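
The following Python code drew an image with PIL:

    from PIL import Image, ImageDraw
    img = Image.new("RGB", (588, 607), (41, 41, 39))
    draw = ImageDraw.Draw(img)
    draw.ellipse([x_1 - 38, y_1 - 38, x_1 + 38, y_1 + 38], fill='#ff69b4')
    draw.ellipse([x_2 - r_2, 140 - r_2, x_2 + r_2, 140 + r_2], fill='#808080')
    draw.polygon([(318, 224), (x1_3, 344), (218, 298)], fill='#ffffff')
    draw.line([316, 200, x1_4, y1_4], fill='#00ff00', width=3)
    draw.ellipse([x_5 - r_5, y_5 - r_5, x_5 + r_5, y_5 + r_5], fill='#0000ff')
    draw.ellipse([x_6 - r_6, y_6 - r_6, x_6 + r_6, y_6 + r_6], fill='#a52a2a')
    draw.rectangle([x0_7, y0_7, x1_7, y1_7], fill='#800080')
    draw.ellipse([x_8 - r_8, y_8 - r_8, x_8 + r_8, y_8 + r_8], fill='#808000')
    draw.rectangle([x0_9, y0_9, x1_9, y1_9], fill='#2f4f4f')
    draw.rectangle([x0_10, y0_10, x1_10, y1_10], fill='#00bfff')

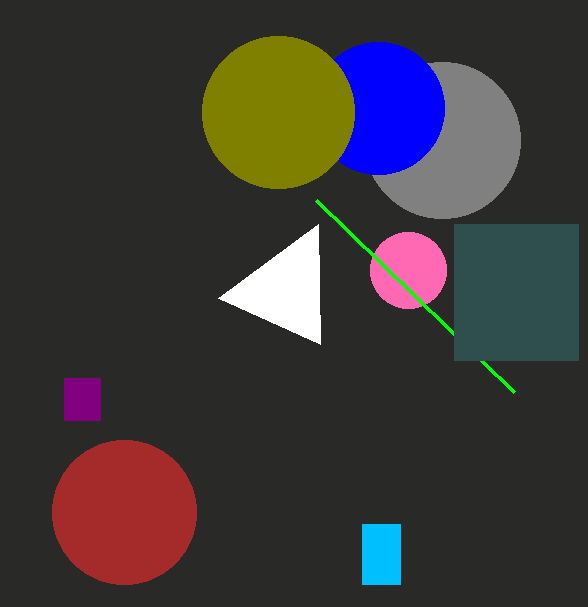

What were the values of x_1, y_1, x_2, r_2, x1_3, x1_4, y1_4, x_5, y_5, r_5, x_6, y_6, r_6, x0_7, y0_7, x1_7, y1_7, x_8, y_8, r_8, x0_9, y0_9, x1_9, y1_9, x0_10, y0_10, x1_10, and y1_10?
x_1 = 408
y_1 = 270
x_2 = 442
r_2 = 78
x1_3 = 320
x1_4 = 514
y1_4 = 392
x_5 = 378
y_5 = 108
r_5 = 66
x_6 = 124
y_6 = 512
r_6 = 72
x0_7 = 64
y0_7 = 378
x1_7 = 100
y1_7 = 420
x_8 = 278
y_8 = 112
r_8 = 76
x0_9 = 454
y0_9 = 224
x1_9 = 578
y1_9 = 360
x0_10 = 362
y0_10 = 524
x1_10 = 400
y1_10 = 584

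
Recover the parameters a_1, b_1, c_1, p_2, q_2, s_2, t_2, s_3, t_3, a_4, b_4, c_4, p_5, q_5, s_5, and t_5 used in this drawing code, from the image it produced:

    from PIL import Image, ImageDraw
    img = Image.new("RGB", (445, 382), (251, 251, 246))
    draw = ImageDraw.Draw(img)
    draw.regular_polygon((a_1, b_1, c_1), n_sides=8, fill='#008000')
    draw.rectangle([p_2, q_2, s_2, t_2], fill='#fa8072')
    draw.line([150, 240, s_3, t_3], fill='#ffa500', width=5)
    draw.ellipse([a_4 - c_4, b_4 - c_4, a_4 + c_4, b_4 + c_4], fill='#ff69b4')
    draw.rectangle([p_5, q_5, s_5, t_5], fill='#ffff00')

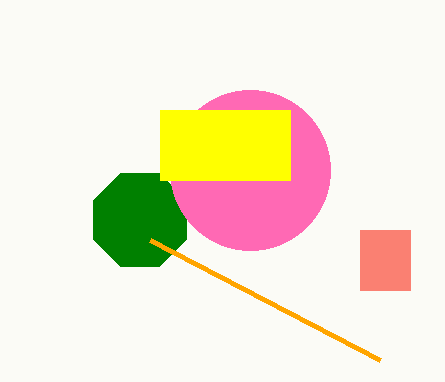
a_1 = 140
b_1 = 220
c_1 = 50
p_2 = 360
q_2 = 230
s_2 = 410
t_2 = 290
s_3 = 380
t_3 = 360
a_4 = 250
b_4 = 170
c_4 = 80
p_5 = 160
q_5 = 110
s_5 = 290
t_5 = 180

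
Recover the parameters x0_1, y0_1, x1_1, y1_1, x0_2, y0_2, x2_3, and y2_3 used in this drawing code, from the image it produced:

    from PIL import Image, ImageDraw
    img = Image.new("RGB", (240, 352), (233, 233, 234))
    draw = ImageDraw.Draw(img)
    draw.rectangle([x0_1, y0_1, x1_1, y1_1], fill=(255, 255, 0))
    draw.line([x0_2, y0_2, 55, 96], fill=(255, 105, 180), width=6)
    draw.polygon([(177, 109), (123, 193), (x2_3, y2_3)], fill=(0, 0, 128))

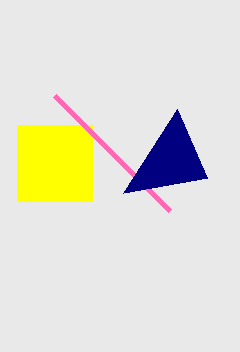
x0_1 = 17
y0_1 = 125
x1_1 = 92
y1_1 = 201
x0_2 = 170
y0_2 = 211
x2_3 = 207
y2_3 = 178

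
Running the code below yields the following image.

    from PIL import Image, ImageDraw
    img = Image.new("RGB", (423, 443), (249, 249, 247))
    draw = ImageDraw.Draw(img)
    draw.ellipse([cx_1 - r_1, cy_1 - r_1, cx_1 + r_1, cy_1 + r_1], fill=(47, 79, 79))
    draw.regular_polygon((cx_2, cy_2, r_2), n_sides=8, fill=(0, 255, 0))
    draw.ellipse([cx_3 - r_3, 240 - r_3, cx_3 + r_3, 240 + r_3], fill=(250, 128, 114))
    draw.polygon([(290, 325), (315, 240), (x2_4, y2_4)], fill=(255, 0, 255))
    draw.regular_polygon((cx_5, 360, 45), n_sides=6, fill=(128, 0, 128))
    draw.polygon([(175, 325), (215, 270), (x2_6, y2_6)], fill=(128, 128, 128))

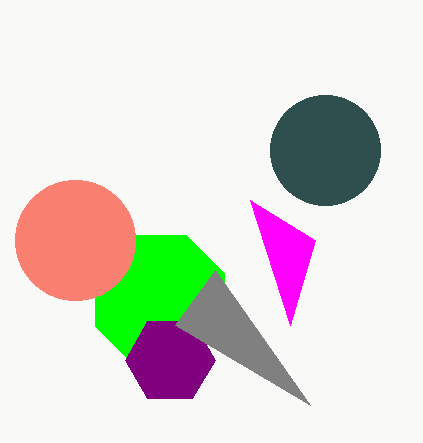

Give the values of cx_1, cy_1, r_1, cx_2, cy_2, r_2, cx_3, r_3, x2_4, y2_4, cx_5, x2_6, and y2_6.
cx_1 = 325, cy_1 = 150, r_1 = 55, cx_2 = 160, cy_2 = 300, r_2 = 70, cx_3 = 75, r_3 = 60, x2_4 = 250, y2_4 = 200, cx_5 = 170, x2_6 = 310, y2_6 = 405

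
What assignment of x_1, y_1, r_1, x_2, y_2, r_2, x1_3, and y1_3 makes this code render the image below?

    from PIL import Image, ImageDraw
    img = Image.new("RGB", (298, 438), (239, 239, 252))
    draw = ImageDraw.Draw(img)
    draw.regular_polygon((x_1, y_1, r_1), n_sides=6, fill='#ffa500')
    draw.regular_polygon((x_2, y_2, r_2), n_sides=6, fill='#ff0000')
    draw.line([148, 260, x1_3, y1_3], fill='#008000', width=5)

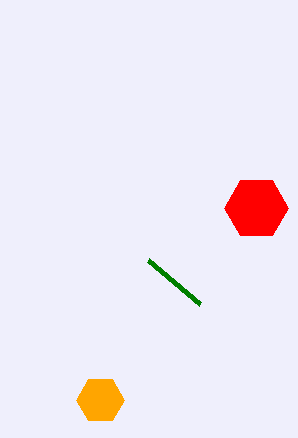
x_1 = 100; y_1 = 400; r_1 = 24; x_2 = 256; y_2 = 208; r_2 = 32; x1_3 = 200; y1_3 = 304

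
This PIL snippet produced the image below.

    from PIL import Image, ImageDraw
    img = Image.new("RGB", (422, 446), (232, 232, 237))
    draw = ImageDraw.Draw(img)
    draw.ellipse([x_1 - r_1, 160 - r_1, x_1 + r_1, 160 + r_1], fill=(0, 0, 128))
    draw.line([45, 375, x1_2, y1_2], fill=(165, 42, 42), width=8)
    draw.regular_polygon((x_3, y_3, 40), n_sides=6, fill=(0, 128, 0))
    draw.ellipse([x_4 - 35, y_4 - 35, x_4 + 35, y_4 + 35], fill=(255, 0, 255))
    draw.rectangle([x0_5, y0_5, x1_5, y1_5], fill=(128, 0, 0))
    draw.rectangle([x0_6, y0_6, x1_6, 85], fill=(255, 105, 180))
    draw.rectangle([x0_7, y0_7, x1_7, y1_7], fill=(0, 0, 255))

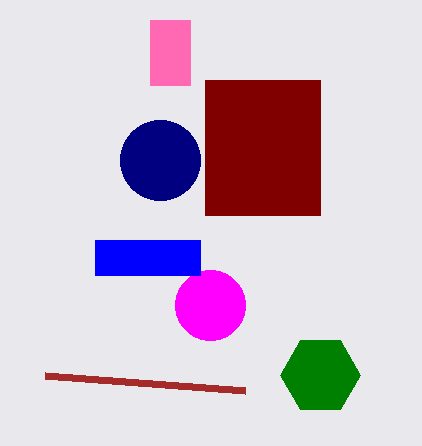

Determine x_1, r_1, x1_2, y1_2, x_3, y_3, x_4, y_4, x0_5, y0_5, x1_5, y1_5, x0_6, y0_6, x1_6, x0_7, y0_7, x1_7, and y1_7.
x_1 = 160; r_1 = 40; x1_2 = 245; y1_2 = 390; x_3 = 320; y_3 = 375; x_4 = 210; y_4 = 305; x0_5 = 205; y0_5 = 80; x1_5 = 320; y1_5 = 215; x0_6 = 150; y0_6 = 20; x1_6 = 190; x0_7 = 95; y0_7 = 240; x1_7 = 200; y1_7 = 275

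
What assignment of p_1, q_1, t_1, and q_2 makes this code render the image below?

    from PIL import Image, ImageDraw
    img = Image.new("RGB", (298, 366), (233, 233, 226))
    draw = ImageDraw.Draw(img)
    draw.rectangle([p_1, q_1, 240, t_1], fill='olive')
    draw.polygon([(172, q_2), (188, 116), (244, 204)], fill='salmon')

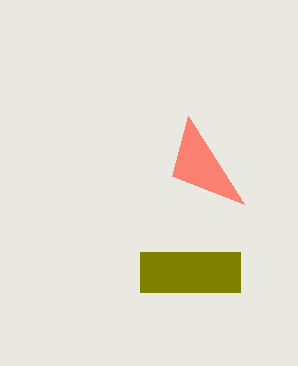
p_1 = 140
q_1 = 252
t_1 = 292
q_2 = 176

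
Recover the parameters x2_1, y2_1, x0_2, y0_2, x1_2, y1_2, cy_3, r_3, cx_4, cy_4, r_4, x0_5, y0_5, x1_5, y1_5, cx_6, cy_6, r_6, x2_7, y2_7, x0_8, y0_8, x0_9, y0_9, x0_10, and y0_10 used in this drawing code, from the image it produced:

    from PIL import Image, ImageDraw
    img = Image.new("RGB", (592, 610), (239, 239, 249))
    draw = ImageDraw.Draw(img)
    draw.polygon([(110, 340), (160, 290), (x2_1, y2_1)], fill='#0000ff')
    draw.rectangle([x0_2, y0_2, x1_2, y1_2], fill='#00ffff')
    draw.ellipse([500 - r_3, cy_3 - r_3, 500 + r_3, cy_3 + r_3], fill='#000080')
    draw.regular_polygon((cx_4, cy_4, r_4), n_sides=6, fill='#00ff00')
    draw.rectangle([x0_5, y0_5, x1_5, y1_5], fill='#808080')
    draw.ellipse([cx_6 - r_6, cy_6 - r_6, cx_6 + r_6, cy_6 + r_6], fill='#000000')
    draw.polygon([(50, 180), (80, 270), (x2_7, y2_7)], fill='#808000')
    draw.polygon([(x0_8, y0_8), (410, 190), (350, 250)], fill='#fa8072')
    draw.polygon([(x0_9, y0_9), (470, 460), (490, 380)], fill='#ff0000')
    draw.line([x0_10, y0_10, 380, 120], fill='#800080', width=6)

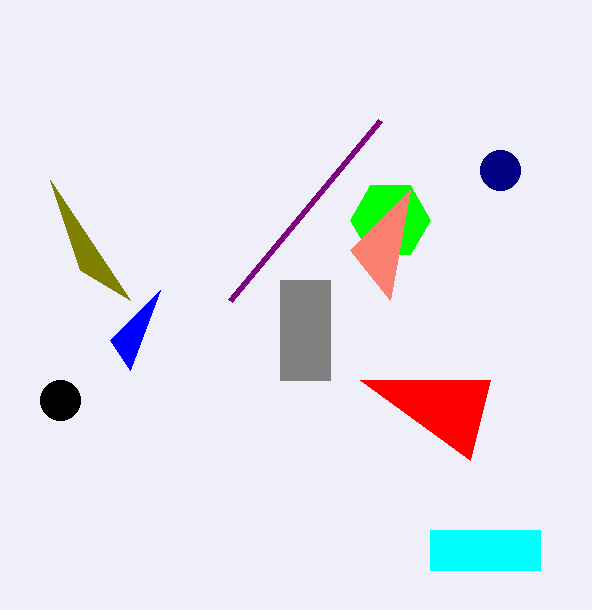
x2_1 = 130; y2_1 = 370; x0_2 = 430; y0_2 = 530; x1_2 = 540; y1_2 = 570; cy_3 = 170; r_3 = 20; cx_4 = 390; cy_4 = 220; r_4 = 40; x0_5 = 280; y0_5 = 280; x1_5 = 330; y1_5 = 380; cx_6 = 60; cy_6 = 400; r_6 = 20; x2_7 = 130; y2_7 = 300; x0_8 = 390; y0_8 = 300; x0_9 = 360; y0_9 = 380; x0_10 = 230; y0_10 = 300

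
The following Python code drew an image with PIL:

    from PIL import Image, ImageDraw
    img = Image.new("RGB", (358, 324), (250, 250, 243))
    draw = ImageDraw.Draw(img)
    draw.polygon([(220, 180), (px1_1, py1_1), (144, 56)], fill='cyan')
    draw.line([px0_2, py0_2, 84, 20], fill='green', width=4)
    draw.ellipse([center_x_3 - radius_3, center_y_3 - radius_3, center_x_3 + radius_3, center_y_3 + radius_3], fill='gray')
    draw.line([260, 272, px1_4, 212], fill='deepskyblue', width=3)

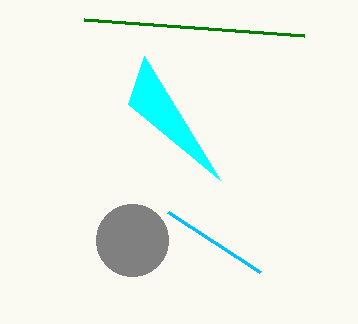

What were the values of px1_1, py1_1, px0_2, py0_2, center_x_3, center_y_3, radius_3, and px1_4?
px1_1 = 128; py1_1 = 104; px0_2 = 304; py0_2 = 36; center_x_3 = 132; center_y_3 = 240; radius_3 = 36; px1_4 = 168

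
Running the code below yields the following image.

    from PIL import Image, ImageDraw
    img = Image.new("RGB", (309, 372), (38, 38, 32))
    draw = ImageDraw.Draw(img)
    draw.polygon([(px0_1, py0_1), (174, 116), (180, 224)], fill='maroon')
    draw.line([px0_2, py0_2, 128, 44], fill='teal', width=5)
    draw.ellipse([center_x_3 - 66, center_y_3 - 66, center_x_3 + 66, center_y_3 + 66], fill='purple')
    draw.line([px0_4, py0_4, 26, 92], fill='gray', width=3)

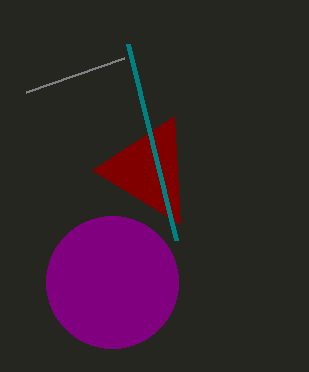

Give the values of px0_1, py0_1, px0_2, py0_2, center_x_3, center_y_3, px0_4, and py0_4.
px0_1 = 92, py0_1 = 170, px0_2 = 176, py0_2 = 240, center_x_3 = 112, center_y_3 = 282, px0_4 = 124, py0_4 = 58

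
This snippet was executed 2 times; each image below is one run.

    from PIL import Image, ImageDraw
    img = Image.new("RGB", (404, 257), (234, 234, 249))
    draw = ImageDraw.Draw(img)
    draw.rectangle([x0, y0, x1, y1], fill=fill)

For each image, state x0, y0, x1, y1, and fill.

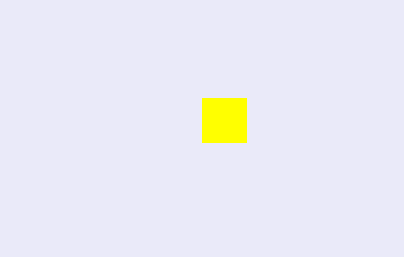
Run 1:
x0 = 202; y0 = 98; x1 = 246; y1 = 142; fill = 'yellow'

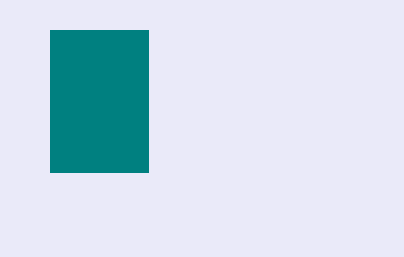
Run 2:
x0 = 50
y0 = 30
x1 = 148
y1 = 172
fill = 'teal'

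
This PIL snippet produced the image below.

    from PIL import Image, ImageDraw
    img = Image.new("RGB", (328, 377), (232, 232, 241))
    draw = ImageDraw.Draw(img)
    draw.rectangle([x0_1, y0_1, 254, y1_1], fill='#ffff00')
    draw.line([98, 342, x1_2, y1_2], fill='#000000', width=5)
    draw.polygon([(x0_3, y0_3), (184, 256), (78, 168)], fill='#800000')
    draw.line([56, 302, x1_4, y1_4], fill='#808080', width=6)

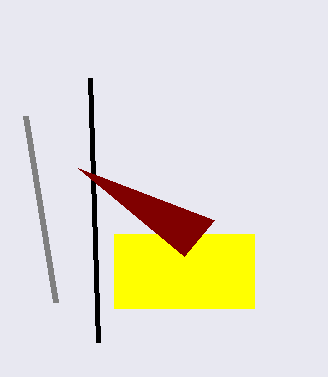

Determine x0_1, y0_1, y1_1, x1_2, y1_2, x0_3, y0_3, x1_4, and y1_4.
x0_1 = 114, y0_1 = 234, y1_1 = 308, x1_2 = 90, y1_2 = 78, x0_3 = 214, y0_3 = 220, x1_4 = 26, y1_4 = 116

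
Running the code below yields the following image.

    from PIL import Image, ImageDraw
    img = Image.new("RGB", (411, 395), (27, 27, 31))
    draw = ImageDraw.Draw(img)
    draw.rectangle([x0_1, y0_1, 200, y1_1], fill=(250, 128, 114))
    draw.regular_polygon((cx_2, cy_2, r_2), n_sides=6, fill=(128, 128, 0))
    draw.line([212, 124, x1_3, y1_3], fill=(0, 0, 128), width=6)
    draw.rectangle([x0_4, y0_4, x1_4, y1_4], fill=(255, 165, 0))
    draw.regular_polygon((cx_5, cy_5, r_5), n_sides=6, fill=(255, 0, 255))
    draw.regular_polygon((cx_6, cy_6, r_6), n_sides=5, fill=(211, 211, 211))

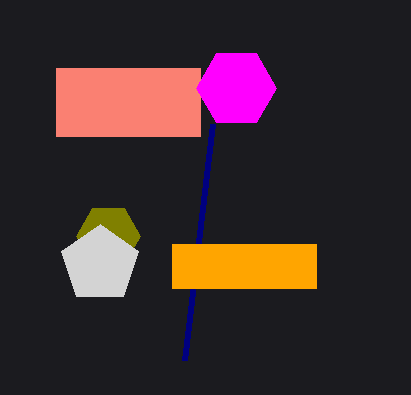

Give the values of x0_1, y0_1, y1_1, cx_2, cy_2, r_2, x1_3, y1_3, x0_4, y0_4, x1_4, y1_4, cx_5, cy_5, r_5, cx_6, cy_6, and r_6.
x0_1 = 56, y0_1 = 68, y1_1 = 136, cx_2 = 108, cy_2 = 236, r_2 = 32, x1_3 = 184, y1_3 = 360, x0_4 = 172, y0_4 = 244, x1_4 = 316, y1_4 = 288, cx_5 = 236, cy_5 = 88, r_5 = 40, cx_6 = 100, cy_6 = 264, r_6 = 40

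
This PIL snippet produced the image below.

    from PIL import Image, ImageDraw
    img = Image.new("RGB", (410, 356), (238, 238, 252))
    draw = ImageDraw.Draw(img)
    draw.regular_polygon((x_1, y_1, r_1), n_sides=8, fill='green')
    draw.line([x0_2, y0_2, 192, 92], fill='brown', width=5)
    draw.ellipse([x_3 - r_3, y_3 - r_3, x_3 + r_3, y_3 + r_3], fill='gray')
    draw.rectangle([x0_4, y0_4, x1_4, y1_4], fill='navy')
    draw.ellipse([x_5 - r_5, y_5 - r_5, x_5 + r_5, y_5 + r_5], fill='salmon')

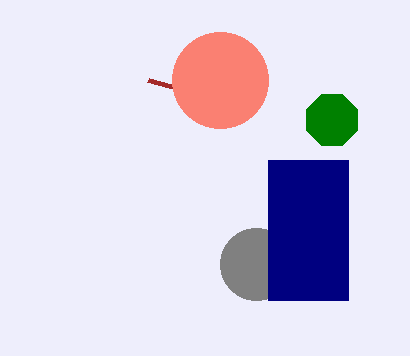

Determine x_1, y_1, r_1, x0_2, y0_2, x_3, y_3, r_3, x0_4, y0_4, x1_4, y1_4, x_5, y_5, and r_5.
x_1 = 332, y_1 = 120, r_1 = 28, x0_2 = 148, y0_2 = 80, x_3 = 256, y_3 = 264, r_3 = 36, x0_4 = 268, y0_4 = 160, x1_4 = 348, y1_4 = 300, x_5 = 220, y_5 = 80, r_5 = 48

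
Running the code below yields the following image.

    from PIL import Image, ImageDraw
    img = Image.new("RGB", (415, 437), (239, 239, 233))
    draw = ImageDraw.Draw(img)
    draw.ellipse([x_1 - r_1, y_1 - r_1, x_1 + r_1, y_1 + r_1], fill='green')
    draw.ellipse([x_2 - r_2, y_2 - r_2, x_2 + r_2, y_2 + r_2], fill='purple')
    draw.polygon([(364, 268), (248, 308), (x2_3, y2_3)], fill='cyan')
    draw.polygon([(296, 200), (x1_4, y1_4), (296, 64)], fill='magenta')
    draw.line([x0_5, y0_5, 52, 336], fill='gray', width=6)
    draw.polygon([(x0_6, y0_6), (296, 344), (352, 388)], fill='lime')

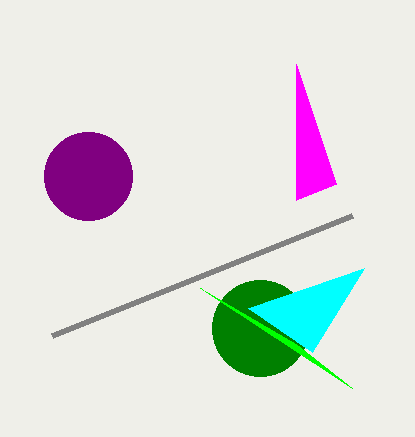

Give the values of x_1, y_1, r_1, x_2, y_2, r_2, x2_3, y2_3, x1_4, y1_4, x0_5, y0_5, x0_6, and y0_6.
x_1 = 260, y_1 = 328, r_1 = 48, x_2 = 88, y_2 = 176, r_2 = 44, x2_3 = 312, y2_3 = 352, x1_4 = 336, y1_4 = 184, x0_5 = 352, y0_5 = 216, x0_6 = 200, y0_6 = 288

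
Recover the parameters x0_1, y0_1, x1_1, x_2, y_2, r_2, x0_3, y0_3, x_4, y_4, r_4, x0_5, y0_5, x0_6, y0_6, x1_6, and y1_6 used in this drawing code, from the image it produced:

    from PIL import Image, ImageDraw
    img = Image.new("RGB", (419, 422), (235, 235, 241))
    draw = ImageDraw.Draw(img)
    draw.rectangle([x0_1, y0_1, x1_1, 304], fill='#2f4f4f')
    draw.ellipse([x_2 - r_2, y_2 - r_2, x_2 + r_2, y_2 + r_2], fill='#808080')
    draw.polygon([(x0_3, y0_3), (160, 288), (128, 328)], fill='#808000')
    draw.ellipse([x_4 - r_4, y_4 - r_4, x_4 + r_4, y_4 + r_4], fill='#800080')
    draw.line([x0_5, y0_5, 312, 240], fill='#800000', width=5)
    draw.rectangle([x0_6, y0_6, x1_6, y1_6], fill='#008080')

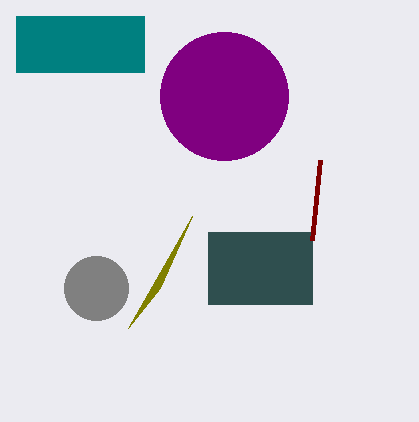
x0_1 = 208, y0_1 = 232, x1_1 = 312, x_2 = 96, y_2 = 288, r_2 = 32, x0_3 = 192, y0_3 = 216, x_4 = 224, y_4 = 96, r_4 = 64, x0_5 = 320, y0_5 = 160, x0_6 = 16, y0_6 = 16, x1_6 = 144, y1_6 = 72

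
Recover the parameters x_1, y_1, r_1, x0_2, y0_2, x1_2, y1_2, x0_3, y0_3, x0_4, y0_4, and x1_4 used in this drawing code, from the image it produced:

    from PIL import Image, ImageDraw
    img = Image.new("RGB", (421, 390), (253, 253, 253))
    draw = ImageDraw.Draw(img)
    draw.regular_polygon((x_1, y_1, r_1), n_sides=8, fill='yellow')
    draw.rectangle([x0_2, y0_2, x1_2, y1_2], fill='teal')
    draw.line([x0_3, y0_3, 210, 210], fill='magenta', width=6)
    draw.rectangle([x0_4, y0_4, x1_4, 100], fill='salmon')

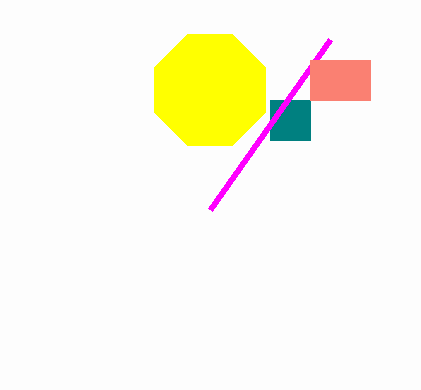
x_1 = 210; y_1 = 90; r_1 = 60; x0_2 = 270; y0_2 = 100; x1_2 = 310; y1_2 = 140; x0_3 = 330; y0_3 = 40; x0_4 = 310; y0_4 = 60; x1_4 = 370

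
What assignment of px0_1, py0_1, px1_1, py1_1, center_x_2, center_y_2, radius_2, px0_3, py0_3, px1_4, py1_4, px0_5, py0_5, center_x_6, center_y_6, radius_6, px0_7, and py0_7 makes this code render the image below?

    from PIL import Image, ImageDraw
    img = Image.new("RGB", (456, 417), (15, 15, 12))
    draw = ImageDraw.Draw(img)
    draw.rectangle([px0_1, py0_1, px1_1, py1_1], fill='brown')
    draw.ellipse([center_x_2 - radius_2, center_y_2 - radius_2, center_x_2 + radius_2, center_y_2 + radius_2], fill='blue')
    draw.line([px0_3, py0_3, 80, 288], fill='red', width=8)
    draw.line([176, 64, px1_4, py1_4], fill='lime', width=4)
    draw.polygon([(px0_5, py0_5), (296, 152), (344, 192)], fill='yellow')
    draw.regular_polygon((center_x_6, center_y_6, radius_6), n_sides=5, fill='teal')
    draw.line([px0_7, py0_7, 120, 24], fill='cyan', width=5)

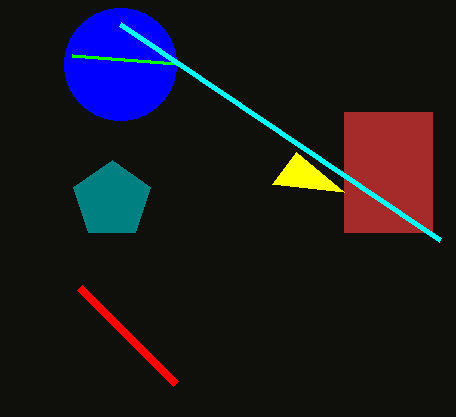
px0_1 = 344; py0_1 = 112; px1_1 = 432; py1_1 = 232; center_x_2 = 120; center_y_2 = 64; radius_2 = 56; px0_3 = 176; py0_3 = 384; px1_4 = 72; py1_4 = 56; px0_5 = 272; py0_5 = 184; center_x_6 = 112; center_y_6 = 200; radius_6 = 40; px0_7 = 440; py0_7 = 240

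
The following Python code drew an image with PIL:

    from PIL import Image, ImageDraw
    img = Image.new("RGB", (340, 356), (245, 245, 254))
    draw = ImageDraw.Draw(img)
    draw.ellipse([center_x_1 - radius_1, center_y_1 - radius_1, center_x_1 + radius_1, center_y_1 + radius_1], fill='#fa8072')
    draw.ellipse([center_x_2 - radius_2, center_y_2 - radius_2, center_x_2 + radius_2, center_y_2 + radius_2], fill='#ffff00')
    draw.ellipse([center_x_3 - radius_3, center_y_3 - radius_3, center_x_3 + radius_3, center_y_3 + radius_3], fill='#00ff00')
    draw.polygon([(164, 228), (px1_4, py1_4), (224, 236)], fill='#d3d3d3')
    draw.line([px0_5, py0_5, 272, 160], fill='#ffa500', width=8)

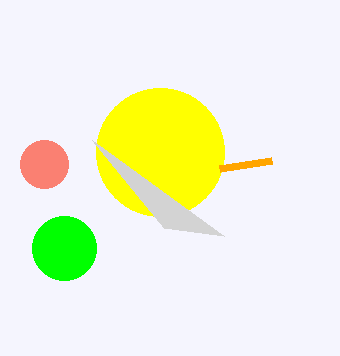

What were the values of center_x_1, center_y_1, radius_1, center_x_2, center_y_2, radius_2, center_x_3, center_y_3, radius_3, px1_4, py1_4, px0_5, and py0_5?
center_x_1 = 44; center_y_1 = 164; radius_1 = 24; center_x_2 = 160; center_y_2 = 152; radius_2 = 64; center_x_3 = 64; center_y_3 = 248; radius_3 = 32; px1_4 = 92; py1_4 = 140; px0_5 = 220; py0_5 = 168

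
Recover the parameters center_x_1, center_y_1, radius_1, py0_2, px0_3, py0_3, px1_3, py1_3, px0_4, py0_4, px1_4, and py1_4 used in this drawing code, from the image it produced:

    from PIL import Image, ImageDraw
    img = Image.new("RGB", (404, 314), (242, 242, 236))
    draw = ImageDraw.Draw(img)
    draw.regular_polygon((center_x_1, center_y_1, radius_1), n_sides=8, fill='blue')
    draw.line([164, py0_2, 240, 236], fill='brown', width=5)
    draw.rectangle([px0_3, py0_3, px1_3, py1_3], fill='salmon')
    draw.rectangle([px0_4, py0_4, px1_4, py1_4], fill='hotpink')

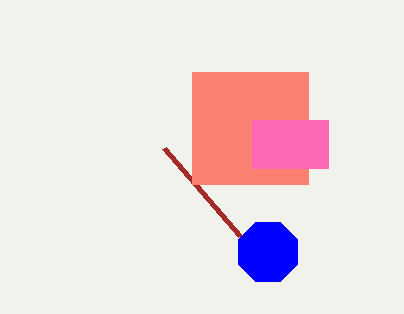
center_x_1 = 268
center_y_1 = 252
radius_1 = 32
py0_2 = 148
px0_3 = 192
py0_3 = 72
px1_3 = 308
py1_3 = 184
px0_4 = 252
py0_4 = 120
px1_4 = 328
py1_4 = 168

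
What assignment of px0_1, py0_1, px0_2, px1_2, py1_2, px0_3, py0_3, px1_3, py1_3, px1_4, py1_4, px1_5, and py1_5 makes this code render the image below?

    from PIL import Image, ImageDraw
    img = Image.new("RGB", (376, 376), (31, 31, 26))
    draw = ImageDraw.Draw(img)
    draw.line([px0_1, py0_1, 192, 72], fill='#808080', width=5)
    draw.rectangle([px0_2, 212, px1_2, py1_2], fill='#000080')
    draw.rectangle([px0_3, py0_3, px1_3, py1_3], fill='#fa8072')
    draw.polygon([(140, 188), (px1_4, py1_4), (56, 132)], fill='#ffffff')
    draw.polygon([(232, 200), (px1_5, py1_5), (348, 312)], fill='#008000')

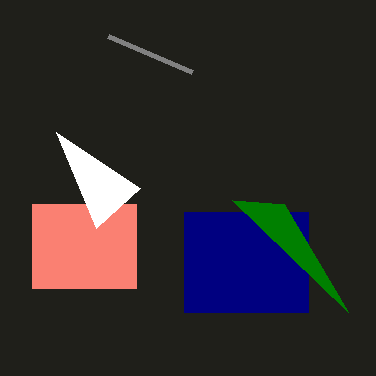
px0_1 = 108, py0_1 = 36, px0_2 = 184, px1_2 = 308, py1_2 = 312, px0_3 = 32, py0_3 = 204, px1_3 = 136, py1_3 = 288, px1_4 = 96, py1_4 = 228, px1_5 = 284, py1_5 = 204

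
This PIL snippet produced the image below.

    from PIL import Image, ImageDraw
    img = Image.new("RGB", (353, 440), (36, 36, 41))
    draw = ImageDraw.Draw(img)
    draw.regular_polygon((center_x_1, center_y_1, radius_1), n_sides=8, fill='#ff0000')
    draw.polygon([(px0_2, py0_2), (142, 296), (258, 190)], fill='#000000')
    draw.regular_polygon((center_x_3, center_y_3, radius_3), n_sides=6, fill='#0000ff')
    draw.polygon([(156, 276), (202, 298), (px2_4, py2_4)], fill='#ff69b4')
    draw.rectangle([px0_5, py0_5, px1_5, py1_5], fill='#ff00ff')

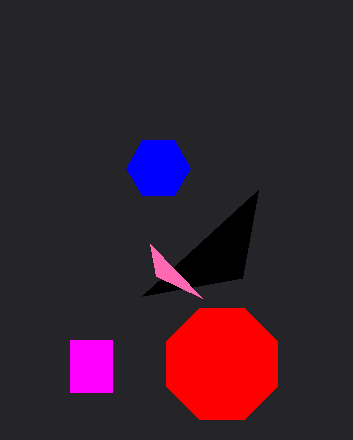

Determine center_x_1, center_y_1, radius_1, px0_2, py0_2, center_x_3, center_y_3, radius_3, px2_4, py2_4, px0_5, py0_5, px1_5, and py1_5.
center_x_1 = 222, center_y_1 = 364, radius_1 = 60, px0_2 = 242, py0_2 = 278, center_x_3 = 158, center_y_3 = 168, radius_3 = 32, px2_4 = 150, py2_4 = 244, px0_5 = 70, py0_5 = 340, px1_5 = 112, py1_5 = 392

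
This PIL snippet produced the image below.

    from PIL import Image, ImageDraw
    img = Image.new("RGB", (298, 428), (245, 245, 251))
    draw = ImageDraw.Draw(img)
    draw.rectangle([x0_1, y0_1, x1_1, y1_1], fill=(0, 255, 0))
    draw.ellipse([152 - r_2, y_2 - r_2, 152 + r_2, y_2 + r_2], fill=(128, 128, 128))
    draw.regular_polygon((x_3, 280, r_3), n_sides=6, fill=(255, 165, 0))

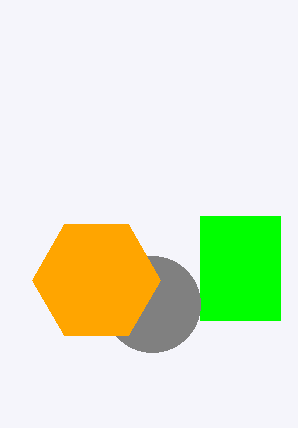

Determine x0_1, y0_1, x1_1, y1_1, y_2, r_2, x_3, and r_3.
x0_1 = 200; y0_1 = 216; x1_1 = 280; y1_1 = 320; y_2 = 304; r_2 = 48; x_3 = 96; r_3 = 64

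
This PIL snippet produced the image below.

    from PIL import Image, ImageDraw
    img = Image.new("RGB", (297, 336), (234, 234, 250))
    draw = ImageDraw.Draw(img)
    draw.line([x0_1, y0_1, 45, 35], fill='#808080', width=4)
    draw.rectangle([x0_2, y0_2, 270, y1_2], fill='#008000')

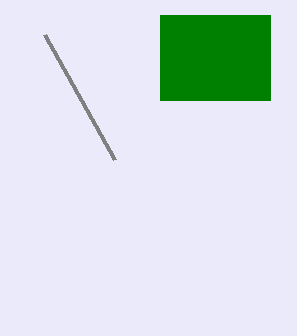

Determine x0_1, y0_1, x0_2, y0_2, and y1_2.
x0_1 = 115; y0_1 = 160; x0_2 = 160; y0_2 = 15; y1_2 = 100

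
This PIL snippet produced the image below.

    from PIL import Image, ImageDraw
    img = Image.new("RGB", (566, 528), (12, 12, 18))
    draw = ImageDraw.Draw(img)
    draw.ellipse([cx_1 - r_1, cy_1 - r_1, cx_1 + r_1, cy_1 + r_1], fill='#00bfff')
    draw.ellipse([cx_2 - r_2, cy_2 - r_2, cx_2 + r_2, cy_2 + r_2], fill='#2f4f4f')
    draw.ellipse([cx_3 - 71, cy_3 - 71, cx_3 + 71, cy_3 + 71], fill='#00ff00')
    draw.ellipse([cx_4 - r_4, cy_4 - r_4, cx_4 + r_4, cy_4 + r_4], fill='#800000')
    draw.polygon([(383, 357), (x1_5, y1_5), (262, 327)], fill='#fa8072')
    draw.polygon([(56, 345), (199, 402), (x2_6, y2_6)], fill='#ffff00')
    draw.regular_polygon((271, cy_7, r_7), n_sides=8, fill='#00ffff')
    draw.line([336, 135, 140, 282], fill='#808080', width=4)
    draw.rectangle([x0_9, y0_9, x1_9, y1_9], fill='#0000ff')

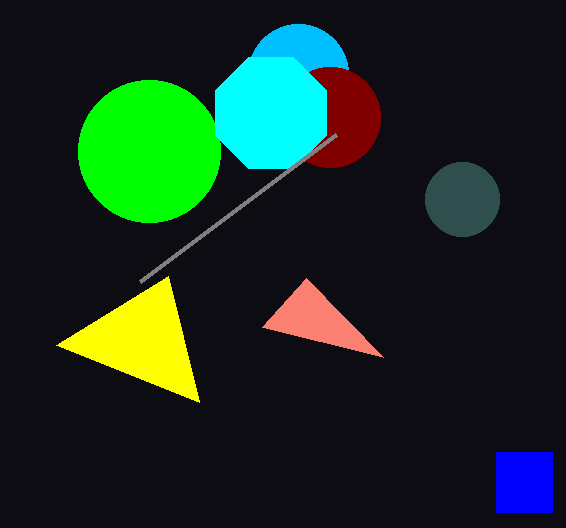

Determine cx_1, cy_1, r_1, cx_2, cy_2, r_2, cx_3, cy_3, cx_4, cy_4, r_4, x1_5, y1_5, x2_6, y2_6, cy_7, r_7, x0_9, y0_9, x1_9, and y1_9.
cx_1 = 298
cy_1 = 74
r_1 = 50
cx_2 = 462
cy_2 = 199
r_2 = 37
cx_3 = 149
cy_3 = 151
cx_4 = 330
cy_4 = 117
r_4 = 50
x1_5 = 306
y1_5 = 278
x2_6 = 168
y2_6 = 276
cy_7 = 113
r_7 = 60
x0_9 = 496
y0_9 = 452
x1_9 = 552
y1_9 = 512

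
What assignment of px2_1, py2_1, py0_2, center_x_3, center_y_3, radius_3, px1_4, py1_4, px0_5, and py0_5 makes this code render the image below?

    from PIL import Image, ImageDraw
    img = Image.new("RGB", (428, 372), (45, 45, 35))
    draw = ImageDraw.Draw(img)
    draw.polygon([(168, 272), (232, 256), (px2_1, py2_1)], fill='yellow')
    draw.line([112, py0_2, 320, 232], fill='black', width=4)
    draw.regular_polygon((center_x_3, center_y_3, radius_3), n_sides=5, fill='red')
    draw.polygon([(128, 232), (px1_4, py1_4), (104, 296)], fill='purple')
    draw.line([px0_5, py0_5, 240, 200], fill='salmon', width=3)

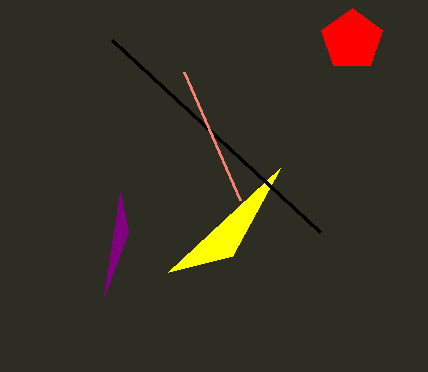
px2_1 = 280; py2_1 = 168; py0_2 = 40; center_x_3 = 352; center_y_3 = 40; radius_3 = 32; px1_4 = 120; py1_4 = 192; px0_5 = 184; py0_5 = 72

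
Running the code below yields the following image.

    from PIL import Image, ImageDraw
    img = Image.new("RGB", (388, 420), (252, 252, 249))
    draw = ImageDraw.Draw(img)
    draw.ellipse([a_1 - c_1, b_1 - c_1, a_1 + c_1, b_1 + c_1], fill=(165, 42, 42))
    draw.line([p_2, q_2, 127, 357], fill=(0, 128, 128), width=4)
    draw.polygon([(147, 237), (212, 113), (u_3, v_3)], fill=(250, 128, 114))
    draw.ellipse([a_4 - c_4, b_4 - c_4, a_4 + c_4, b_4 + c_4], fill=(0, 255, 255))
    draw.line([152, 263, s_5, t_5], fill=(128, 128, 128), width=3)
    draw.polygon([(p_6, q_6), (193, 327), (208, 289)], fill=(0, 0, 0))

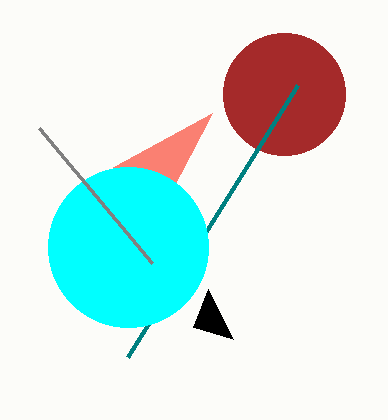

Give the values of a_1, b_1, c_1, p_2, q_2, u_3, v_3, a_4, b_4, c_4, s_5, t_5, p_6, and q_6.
a_1 = 284
b_1 = 94
c_1 = 61
p_2 = 297
q_2 = 85
u_3 = 113
v_3 = 167
a_4 = 128
b_4 = 247
c_4 = 80
s_5 = 39
t_5 = 128
p_6 = 233
q_6 = 339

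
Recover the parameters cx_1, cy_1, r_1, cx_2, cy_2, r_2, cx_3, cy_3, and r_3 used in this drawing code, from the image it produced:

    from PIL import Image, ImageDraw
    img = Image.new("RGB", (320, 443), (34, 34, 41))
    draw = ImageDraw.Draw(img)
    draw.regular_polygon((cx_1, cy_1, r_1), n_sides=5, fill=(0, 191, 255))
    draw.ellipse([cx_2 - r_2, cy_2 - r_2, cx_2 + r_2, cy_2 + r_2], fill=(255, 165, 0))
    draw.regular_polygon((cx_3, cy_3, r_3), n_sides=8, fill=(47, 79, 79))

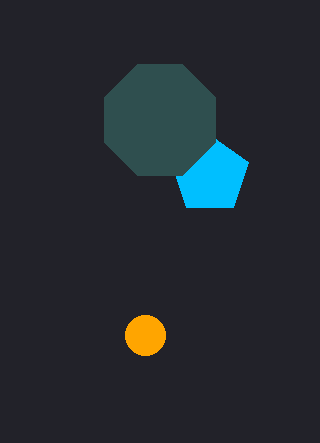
cx_1 = 210
cy_1 = 175
r_1 = 40
cx_2 = 145
cy_2 = 335
r_2 = 20
cx_3 = 160
cy_3 = 120
r_3 = 60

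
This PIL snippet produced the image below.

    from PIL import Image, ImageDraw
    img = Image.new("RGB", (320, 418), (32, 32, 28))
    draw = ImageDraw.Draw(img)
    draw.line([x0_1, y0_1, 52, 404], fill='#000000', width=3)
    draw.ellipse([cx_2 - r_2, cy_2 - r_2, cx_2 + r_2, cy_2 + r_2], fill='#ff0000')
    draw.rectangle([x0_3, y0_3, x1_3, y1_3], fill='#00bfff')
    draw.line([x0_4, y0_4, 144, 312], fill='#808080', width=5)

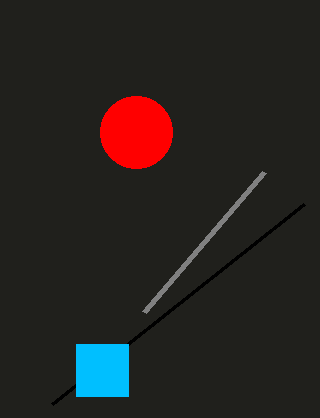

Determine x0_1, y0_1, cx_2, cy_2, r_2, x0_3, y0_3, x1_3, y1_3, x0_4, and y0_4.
x0_1 = 304
y0_1 = 204
cx_2 = 136
cy_2 = 132
r_2 = 36
x0_3 = 76
y0_3 = 344
x1_3 = 128
y1_3 = 396
x0_4 = 264
y0_4 = 172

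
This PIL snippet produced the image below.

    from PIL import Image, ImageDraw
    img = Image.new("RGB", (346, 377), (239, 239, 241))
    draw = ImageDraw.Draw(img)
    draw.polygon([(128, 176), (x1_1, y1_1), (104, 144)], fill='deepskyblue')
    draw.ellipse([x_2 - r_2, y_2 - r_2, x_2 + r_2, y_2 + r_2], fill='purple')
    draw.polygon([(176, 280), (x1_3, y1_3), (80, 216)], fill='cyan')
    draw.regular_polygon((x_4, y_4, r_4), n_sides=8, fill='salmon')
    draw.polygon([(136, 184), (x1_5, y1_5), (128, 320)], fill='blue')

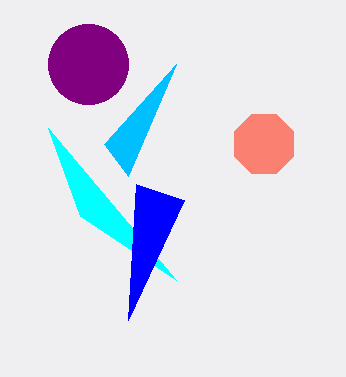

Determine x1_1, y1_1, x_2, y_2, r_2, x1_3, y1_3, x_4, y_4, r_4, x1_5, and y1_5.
x1_1 = 176, y1_1 = 64, x_2 = 88, y_2 = 64, r_2 = 40, x1_3 = 48, y1_3 = 128, x_4 = 264, y_4 = 144, r_4 = 32, x1_5 = 184, y1_5 = 200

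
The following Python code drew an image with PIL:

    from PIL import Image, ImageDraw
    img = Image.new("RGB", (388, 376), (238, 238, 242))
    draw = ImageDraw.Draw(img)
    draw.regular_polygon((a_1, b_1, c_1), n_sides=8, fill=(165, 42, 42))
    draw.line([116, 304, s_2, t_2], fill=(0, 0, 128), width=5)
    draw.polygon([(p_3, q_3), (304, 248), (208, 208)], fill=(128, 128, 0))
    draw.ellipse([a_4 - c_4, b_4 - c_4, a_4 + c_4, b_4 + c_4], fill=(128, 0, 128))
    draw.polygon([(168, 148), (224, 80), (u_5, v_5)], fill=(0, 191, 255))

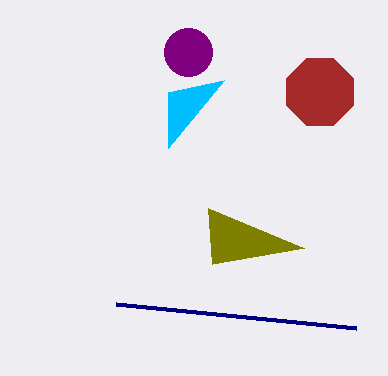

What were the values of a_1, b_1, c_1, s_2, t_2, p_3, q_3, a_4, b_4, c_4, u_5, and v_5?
a_1 = 320; b_1 = 92; c_1 = 36; s_2 = 356; t_2 = 328; p_3 = 212; q_3 = 264; a_4 = 188; b_4 = 52; c_4 = 24; u_5 = 168; v_5 = 92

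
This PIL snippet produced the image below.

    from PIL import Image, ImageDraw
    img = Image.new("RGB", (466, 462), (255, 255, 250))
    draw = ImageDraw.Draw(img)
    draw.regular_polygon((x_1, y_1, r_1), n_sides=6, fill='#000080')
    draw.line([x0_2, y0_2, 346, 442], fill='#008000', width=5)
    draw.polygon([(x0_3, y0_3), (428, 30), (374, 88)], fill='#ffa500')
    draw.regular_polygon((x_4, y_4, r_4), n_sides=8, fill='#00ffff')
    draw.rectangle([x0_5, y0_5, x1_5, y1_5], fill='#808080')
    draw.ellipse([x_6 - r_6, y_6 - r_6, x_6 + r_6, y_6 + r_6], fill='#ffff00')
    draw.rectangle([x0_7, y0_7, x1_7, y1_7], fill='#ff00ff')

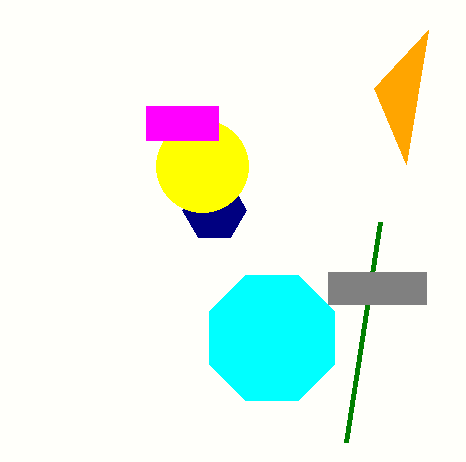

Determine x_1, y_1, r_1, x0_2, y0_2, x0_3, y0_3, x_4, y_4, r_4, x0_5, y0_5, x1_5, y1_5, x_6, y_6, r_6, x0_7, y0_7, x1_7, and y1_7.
x_1 = 214
y_1 = 210
r_1 = 32
x0_2 = 380
y0_2 = 222
x0_3 = 406
y0_3 = 164
x_4 = 272
y_4 = 338
r_4 = 68
x0_5 = 328
y0_5 = 272
x1_5 = 426
y1_5 = 304
x_6 = 202
y_6 = 166
r_6 = 46
x0_7 = 146
y0_7 = 106
x1_7 = 218
y1_7 = 140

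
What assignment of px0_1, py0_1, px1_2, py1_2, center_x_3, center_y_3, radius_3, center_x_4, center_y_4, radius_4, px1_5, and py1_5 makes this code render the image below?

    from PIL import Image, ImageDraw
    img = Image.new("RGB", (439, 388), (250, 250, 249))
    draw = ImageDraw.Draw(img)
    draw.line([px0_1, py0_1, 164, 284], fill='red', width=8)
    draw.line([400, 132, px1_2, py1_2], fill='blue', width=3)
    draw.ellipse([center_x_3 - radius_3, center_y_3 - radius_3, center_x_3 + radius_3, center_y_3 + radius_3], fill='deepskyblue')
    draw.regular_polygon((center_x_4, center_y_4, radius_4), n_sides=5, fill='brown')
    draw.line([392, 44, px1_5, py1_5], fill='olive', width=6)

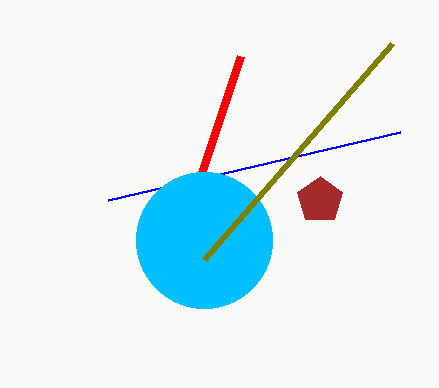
px0_1 = 240, py0_1 = 56, px1_2 = 108, py1_2 = 200, center_x_3 = 204, center_y_3 = 240, radius_3 = 68, center_x_4 = 320, center_y_4 = 200, radius_4 = 24, px1_5 = 204, py1_5 = 260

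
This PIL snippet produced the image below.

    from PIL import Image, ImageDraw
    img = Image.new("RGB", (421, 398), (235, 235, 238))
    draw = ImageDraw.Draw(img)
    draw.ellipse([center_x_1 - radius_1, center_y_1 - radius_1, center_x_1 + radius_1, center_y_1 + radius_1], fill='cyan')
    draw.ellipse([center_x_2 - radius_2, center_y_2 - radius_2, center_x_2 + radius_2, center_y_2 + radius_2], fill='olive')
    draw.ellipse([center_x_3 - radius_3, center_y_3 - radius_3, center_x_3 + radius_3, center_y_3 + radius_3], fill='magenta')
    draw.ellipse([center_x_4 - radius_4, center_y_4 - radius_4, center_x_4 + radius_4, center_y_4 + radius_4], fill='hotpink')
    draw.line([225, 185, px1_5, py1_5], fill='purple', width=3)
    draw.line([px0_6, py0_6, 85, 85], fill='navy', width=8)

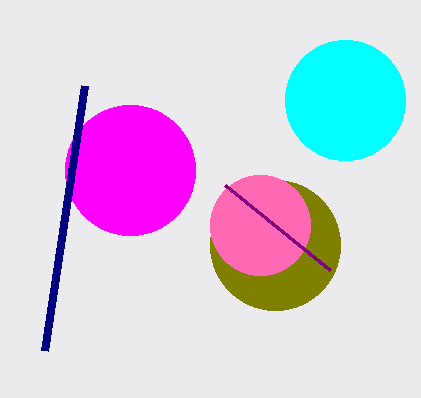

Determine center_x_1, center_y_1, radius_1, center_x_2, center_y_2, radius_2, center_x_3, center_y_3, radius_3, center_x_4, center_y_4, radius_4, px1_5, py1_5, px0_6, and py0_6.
center_x_1 = 345
center_y_1 = 100
radius_1 = 60
center_x_2 = 275
center_y_2 = 245
radius_2 = 65
center_x_3 = 130
center_y_3 = 170
radius_3 = 65
center_x_4 = 260
center_y_4 = 225
radius_4 = 50
px1_5 = 330
py1_5 = 270
px0_6 = 45
py0_6 = 350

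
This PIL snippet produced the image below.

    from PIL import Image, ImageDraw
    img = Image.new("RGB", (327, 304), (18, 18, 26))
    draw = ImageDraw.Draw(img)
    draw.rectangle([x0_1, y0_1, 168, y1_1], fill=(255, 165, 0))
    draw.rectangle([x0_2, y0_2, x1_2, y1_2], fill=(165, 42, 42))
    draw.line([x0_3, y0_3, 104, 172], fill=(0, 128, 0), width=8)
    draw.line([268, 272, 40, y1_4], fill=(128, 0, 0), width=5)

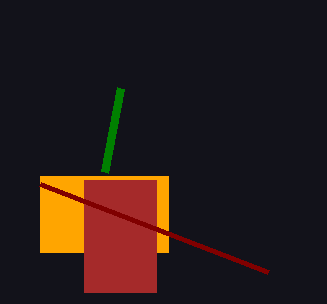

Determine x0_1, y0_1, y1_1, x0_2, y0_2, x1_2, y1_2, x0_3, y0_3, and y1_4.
x0_1 = 40; y0_1 = 176; y1_1 = 252; x0_2 = 84; y0_2 = 180; x1_2 = 156; y1_2 = 292; x0_3 = 120; y0_3 = 88; y1_4 = 184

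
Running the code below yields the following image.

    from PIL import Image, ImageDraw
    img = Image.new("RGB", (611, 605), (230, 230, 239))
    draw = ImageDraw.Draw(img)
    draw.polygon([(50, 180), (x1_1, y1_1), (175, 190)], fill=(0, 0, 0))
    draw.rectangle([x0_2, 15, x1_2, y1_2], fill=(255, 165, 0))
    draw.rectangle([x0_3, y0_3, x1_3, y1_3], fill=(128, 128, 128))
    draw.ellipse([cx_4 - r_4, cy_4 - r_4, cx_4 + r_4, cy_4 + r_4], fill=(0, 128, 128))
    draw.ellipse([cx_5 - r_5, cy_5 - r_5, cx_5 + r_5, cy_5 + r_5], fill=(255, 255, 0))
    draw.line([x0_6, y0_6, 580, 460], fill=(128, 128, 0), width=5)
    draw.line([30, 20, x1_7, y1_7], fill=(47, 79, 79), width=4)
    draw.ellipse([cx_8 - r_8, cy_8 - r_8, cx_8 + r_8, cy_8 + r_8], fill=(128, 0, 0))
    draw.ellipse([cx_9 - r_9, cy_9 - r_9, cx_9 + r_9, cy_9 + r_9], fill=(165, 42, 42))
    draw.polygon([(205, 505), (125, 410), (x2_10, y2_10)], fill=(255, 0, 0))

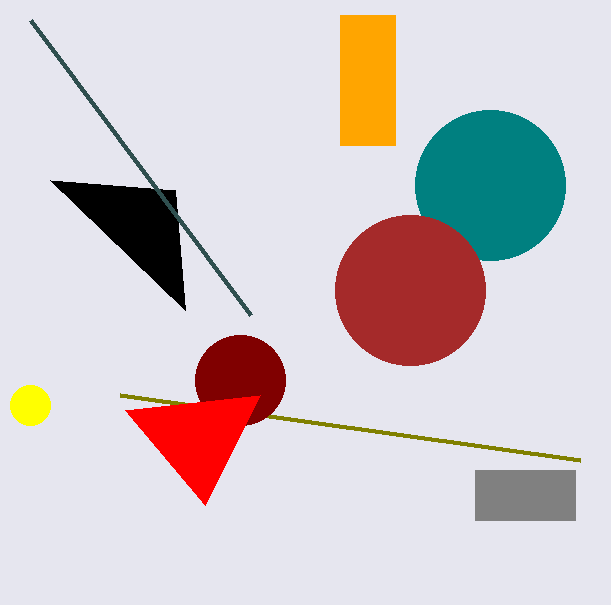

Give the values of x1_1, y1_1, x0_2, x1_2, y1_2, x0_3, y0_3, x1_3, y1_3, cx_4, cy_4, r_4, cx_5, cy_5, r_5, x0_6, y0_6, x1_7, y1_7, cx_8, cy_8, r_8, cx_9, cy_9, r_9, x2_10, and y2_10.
x1_1 = 185, y1_1 = 310, x0_2 = 340, x1_2 = 395, y1_2 = 145, x0_3 = 475, y0_3 = 470, x1_3 = 575, y1_3 = 520, cx_4 = 490, cy_4 = 185, r_4 = 75, cx_5 = 30, cy_5 = 405, r_5 = 20, x0_6 = 120, y0_6 = 395, x1_7 = 250, y1_7 = 315, cx_8 = 240, cy_8 = 380, r_8 = 45, cx_9 = 410, cy_9 = 290, r_9 = 75, x2_10 = 260, y2_10 = 395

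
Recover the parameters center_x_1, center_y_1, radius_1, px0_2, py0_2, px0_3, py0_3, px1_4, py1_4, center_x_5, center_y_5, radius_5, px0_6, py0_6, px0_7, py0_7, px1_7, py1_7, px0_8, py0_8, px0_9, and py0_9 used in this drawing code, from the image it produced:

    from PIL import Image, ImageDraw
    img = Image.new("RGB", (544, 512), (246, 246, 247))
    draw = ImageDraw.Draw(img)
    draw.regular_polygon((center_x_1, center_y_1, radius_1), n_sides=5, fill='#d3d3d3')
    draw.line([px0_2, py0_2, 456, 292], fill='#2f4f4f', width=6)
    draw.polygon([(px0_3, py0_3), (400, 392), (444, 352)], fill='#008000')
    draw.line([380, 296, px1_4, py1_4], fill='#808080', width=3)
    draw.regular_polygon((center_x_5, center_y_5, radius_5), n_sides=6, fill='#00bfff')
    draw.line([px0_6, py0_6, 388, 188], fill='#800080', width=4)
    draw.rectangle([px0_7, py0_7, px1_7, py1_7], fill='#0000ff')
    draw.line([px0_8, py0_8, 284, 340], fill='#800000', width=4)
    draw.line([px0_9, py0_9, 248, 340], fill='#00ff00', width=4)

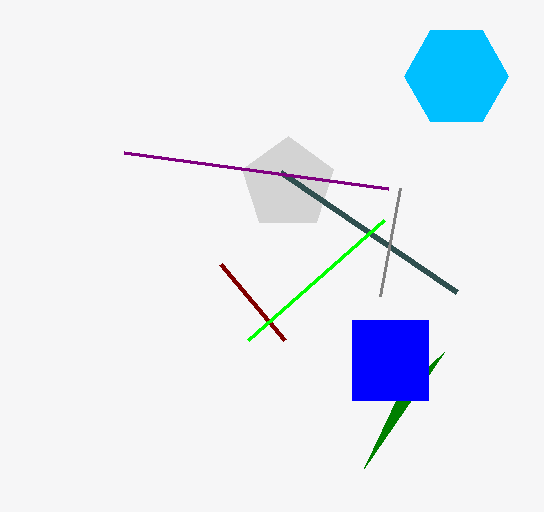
center_x_1 = 288; center_y_1 = 184; radius_1 = 48; px0_2 = 280; py0_2 = 172; px0_3 = 364; py0_3 = 468; px1_4 = 400; py1_4 = 188; center_x_5 = 456; center_y_5 = 76; radius_5 = 52; px0_6 = 124; py0_6 = 152; px0_7 = 352; py0_7 = 320; px1_7 = 428; py1_7 = 400; px0_8 = 220; py0_8 = 264; px0_9 = 384; py0_9 = 220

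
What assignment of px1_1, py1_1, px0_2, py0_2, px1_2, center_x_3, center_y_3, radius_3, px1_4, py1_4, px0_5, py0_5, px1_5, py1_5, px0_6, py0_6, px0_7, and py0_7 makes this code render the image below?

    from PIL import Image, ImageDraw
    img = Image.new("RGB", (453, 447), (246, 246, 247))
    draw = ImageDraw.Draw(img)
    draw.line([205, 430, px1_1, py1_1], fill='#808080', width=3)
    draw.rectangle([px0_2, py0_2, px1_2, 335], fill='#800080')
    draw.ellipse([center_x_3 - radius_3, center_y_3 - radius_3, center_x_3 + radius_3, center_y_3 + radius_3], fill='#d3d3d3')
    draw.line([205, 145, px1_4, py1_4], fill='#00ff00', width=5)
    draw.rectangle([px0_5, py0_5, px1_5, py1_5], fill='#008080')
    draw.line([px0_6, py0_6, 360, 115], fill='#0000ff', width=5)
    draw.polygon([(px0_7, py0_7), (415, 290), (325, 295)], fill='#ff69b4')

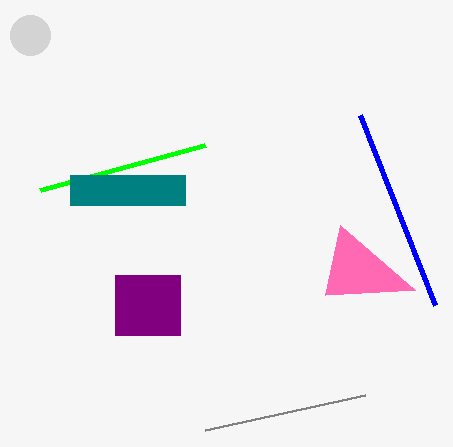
px1_1 = 365; py1_1 = 395; px0_2 = 115; py0_2 = 275; px1_2 = 180; center_x_3 = 30; center_y_3 = 35; radius_3 = 20; px1_4 = 40; py1_4 = 190; px0_5 = 70; py0_5 = 175; px1_5 = 185; py1_5 = 205; px0_6 = 435; py0_6 = 305; px0_7 = 340; py0_7 = 225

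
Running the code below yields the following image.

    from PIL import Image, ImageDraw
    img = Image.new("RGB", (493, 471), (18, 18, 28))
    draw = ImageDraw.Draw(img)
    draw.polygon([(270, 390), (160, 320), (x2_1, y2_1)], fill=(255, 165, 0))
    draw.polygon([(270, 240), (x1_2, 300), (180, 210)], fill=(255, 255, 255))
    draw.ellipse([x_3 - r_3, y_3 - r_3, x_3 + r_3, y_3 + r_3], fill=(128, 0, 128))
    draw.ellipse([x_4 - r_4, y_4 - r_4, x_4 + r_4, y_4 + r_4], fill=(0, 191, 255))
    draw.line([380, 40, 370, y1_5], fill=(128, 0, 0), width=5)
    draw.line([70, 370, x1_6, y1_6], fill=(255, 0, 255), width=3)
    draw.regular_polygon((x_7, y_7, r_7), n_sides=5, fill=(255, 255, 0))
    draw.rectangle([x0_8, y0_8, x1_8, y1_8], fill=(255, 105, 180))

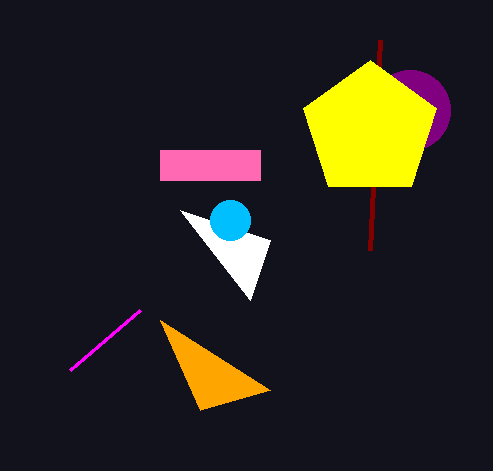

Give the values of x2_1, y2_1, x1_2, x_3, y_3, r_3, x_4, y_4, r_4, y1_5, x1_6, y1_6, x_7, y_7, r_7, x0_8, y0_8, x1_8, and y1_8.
x2_1 = 200, y2_1 = 410, x1_2 = 250, x_3 = 410, y_3 = 110, r_3 = 40, x_4 = 230, y_4 = 220, r_4 = 20, y1_5 = 250, x1_6 = 140, y1_6 = 310, x_7 = 370, y_7 = 130, r_7 = 70, x0_8 = 160, y0_8 = 150, x1_8 = 260, y1_8 = 180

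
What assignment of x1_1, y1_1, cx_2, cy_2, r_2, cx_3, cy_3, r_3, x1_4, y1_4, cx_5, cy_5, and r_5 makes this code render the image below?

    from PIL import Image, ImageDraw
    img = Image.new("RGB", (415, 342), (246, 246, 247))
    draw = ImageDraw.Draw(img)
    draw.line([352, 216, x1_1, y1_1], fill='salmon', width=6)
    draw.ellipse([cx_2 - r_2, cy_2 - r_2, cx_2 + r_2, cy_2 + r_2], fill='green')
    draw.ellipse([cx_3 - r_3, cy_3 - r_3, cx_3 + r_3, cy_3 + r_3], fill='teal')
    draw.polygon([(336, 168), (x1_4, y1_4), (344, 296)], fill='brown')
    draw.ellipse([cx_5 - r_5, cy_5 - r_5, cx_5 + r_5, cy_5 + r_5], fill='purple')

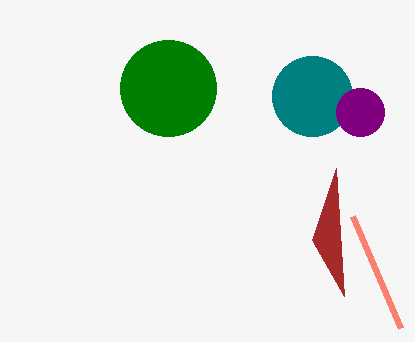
x1_1 = 400; y1_1 = 328; cx_2 = 168; cy_2 = 88; r_2 = 48; cx_3 = 312; cy_3 = 96; r_3 = 40; x1_4 = 312; y1_4 = 240; cx_5 = 360; cy_5 = 112; r_5 = 24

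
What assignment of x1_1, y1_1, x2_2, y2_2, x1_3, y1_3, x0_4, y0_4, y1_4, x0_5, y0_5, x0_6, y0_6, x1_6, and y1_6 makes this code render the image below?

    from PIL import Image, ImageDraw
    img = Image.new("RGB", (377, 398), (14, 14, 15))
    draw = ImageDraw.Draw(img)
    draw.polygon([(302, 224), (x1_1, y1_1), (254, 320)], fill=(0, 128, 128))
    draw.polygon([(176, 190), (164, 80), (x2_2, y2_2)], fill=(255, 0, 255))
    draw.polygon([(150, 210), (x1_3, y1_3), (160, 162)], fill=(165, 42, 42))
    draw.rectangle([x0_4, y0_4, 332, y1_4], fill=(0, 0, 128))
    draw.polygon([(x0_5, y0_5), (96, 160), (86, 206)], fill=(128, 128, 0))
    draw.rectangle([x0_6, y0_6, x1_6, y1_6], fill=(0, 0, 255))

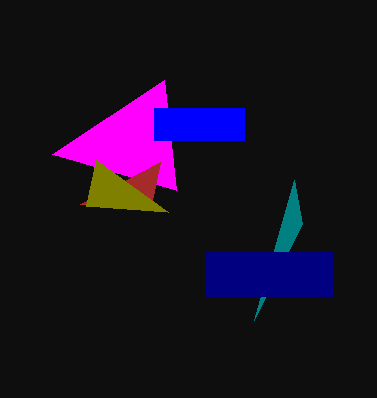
x1_1 = 294; y1_1 = 180; x2_2 = 52; y2_2 = 154; x1_3 = 80; y1_3 = 204; x0_4 = 206; y0_4 = 252; y1_4 = 296; x0_5 = 168; y0_5 = 212; x0_6 = 154; y0_6 = 108; x1_6 = 244; y1_6 = 140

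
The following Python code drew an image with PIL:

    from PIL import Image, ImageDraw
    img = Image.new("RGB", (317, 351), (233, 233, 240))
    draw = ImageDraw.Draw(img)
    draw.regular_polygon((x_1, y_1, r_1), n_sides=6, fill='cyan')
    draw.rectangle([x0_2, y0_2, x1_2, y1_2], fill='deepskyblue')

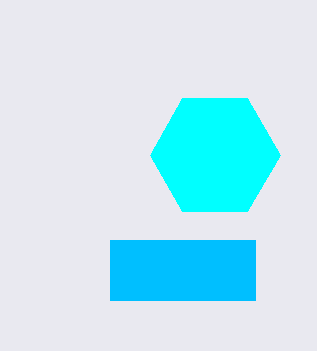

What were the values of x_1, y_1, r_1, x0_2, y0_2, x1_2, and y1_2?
x_1 = 215; y_1 = 155; r_1 = 65; x0_2 = 110; y0_2 = 240; x1_2 = 255; y1_2 = 300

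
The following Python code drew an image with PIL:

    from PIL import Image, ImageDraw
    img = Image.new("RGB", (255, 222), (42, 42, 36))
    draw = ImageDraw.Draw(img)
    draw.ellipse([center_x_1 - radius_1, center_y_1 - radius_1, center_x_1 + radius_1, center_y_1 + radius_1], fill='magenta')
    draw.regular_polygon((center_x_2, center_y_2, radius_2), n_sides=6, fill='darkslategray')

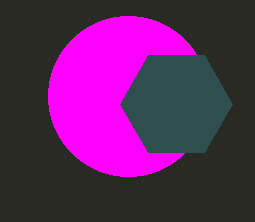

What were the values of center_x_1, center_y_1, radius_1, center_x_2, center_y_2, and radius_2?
center_x_1 = 128; center_y_1 = 96; radius_1 = 80; center_x_2 = 176; center_y_2 = 104; radius_2 = 56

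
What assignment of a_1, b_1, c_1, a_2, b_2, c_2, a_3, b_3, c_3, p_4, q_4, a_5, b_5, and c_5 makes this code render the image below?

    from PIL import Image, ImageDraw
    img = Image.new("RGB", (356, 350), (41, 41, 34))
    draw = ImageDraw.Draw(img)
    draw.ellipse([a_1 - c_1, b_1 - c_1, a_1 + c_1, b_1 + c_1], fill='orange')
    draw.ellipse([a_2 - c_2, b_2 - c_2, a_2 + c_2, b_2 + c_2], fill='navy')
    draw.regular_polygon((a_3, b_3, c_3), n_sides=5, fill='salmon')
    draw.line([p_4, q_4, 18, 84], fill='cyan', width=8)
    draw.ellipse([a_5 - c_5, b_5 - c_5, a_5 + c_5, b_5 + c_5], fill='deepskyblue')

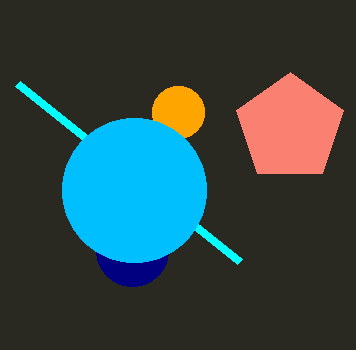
a_1 = 178, b_1 = 112, c_1 = 26, a_2 = 132, b_2 = 250, c_2 = 36, a_3 = 290, b_3 = 128, c_3 = 56, p_4 = 240, q_4 = 262, a_5 = 134, b_5 = 190, c_5 = 72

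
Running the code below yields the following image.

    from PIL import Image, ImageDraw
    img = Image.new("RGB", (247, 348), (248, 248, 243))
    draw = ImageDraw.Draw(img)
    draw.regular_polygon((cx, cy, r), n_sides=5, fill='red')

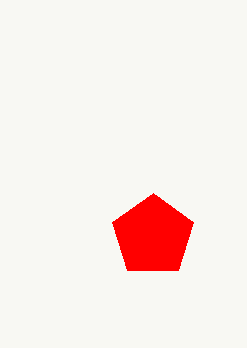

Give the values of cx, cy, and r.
cx = 153, cy = 236, r = 43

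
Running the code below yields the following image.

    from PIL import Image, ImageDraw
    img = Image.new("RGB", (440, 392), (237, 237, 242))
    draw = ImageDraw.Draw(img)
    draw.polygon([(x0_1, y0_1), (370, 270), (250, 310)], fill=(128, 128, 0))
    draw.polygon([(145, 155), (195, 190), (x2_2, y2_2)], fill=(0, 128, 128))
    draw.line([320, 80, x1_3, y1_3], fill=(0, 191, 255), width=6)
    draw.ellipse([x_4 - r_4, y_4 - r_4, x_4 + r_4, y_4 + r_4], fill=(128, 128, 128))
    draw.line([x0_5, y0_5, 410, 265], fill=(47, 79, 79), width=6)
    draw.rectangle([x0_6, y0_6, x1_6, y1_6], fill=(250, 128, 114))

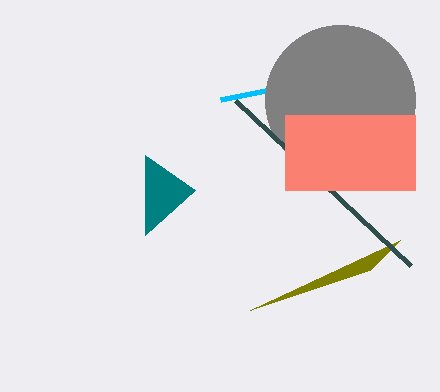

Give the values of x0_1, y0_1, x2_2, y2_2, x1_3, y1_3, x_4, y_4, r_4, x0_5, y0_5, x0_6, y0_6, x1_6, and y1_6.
x0_1 = 400, y0_1 = 240, x2_2 = 145, y2_2 = 235, x1_3 = 220, y1_3 = 100, x_4 = 340, y_4 = 100, r_4 = 75, x0_5 = 235, y0_5 = 100, x0_6 = 285, y0_6 = 115, x1_6 = 415, y1_6 = 190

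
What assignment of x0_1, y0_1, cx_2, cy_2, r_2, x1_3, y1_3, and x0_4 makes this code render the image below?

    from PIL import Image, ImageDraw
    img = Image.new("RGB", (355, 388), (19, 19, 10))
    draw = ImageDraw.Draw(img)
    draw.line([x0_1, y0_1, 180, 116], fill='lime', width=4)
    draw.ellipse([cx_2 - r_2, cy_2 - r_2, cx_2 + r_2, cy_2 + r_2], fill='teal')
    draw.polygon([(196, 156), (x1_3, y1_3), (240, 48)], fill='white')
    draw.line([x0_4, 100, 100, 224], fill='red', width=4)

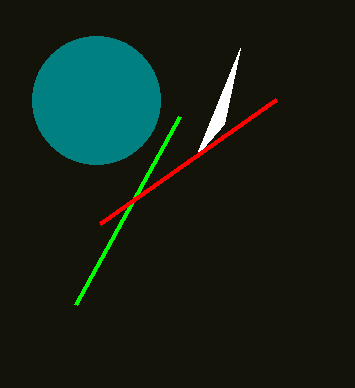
x0_1 = 76
y0_1 = 304
cx_2 = 96
cy_2 = 100
r_2 = 64
x1_3 = 224
y1_3 = 124
x0_4 = 276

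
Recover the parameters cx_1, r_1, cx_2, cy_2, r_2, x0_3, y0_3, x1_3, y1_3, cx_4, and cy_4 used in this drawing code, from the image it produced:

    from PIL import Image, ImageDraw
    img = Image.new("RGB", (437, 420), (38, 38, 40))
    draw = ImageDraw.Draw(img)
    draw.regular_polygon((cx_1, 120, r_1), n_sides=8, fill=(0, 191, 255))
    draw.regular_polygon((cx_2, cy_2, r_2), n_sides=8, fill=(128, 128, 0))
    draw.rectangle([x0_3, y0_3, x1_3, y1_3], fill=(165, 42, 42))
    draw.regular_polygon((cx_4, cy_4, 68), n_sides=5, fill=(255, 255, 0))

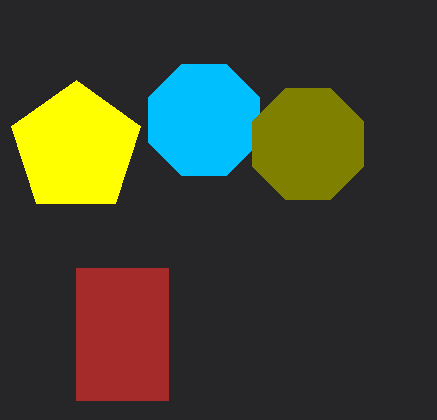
cx_1 = 204
r_1 = 60
cx_2 = 308
cy_2 = 144
r_2 = 60
x0_3 = 76
y0_3 = 268
x1_3 = 168
y1_3 = 400
cx_4 = 76
cy_4 = 148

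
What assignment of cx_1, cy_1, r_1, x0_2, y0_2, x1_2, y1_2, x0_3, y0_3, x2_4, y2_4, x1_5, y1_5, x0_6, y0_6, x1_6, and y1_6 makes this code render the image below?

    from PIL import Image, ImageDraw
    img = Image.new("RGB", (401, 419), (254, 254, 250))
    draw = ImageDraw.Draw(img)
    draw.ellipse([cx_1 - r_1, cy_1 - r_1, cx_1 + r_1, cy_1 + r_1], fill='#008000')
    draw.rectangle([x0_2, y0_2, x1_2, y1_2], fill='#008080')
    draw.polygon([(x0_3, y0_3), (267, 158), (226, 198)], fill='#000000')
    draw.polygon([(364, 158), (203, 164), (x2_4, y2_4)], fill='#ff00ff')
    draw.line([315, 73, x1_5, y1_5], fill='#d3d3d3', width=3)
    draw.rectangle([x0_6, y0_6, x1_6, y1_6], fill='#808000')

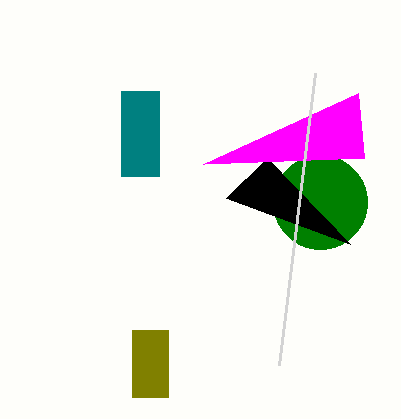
cx_1 = 320
cy_1 = 202
r_1 = 47
x0_2 = 121
y0_2 = 91
x1_2 = 159
y1_2 = 176
x0_3 = 350
y0_3 = 244
x2_4 = 358
y2_4 = 93
x1_5 = 279
y1_5 = 365
x0_6 = 132
y0_6 = 330
x1_6 = 168
y1_6 = 397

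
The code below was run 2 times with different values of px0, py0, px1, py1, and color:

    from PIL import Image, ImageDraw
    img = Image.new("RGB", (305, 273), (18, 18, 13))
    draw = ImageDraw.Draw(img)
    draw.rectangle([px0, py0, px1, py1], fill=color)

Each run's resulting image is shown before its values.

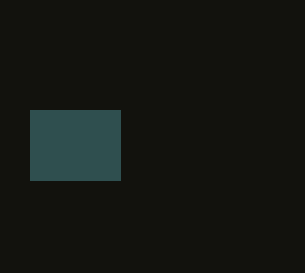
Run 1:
px0 = 30, py0 = 110, px1 = 120, py1 = 180, color = 'darkslategray'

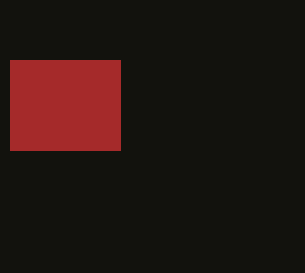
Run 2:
px0 = 10; py0 = 60; px1 = 120; py1 = 150; color = 'brown'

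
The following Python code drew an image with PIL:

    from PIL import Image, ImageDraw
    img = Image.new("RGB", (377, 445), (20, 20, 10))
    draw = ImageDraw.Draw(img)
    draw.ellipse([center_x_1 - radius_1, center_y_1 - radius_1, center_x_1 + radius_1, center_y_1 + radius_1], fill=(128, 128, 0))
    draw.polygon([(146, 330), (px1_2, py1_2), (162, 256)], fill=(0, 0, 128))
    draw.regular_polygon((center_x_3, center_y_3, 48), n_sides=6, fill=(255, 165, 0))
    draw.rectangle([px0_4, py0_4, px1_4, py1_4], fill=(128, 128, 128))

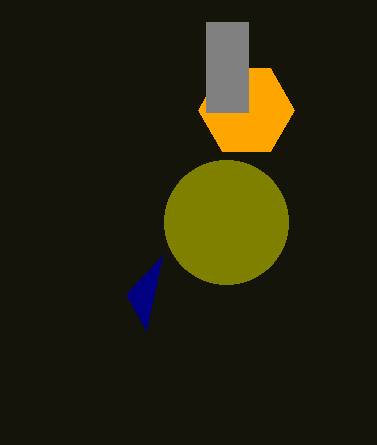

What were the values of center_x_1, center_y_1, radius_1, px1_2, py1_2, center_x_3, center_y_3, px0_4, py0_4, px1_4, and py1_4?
center_x_1 = 226; center_y_1 = 222; radius_1 = 62; px1_2 = 126; py1_2 = 294; center_x_3 = 246; center_y_3 = 110; px0_4 = 206; py0_4 = 22; px1_4 = 248; py1_4 = 112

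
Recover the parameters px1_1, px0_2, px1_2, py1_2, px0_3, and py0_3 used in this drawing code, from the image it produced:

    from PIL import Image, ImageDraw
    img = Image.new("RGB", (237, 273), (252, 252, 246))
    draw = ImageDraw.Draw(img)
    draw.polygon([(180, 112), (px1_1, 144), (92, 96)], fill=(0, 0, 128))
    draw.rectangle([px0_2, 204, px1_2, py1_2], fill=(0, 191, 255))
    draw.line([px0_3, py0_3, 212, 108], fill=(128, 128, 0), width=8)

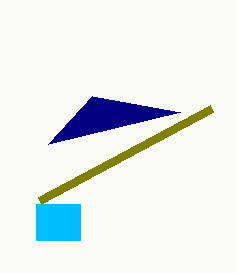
px1_1 = 48, px0_2 = 36, px1_2 = 80, py1_2 = 240, px0_3 = 40, py0_3 = 200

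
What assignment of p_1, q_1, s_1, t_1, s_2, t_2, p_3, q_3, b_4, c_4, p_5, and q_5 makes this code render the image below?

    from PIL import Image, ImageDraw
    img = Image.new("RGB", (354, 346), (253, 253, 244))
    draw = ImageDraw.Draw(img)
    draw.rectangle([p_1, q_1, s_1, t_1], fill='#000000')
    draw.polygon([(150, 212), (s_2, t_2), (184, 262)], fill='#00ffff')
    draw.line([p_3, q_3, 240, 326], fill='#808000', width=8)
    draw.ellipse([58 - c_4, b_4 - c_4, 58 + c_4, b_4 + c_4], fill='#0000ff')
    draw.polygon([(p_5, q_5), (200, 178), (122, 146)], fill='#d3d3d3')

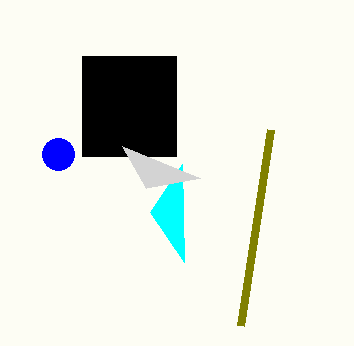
p_1 = 82
q_1 = 56
s_1 = 176
t_1 = 156
s_2 = 182
t_2 = 164
p_3 = 270
q_3 = 130
b_4 = 154
c_4 = 16
p_5 = 146
q_5 = 188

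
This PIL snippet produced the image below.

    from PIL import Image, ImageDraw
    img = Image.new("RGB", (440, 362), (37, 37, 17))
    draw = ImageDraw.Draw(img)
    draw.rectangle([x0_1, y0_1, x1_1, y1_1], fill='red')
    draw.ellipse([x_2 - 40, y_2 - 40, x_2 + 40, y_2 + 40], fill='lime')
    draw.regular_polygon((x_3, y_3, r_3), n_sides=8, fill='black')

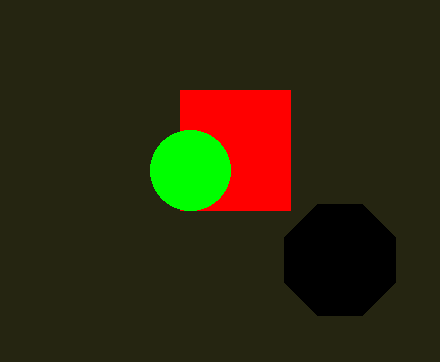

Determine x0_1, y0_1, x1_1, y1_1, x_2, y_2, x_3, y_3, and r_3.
x0_1 = 180
y0_1 = 90
x1_1 = 290
y1_1 = 210
x_2 = 190
y_2 = 170
x_3 = 340
y_3 = 260
r_3 = 60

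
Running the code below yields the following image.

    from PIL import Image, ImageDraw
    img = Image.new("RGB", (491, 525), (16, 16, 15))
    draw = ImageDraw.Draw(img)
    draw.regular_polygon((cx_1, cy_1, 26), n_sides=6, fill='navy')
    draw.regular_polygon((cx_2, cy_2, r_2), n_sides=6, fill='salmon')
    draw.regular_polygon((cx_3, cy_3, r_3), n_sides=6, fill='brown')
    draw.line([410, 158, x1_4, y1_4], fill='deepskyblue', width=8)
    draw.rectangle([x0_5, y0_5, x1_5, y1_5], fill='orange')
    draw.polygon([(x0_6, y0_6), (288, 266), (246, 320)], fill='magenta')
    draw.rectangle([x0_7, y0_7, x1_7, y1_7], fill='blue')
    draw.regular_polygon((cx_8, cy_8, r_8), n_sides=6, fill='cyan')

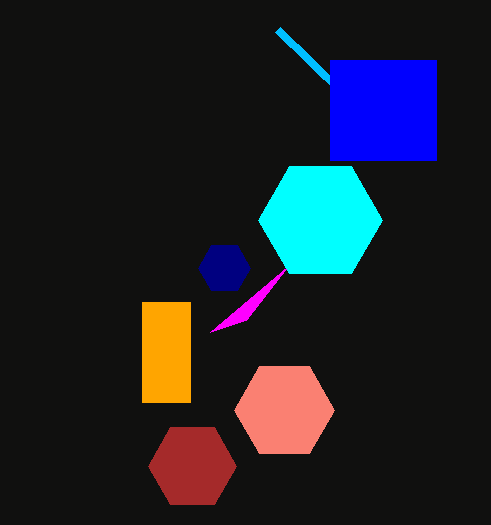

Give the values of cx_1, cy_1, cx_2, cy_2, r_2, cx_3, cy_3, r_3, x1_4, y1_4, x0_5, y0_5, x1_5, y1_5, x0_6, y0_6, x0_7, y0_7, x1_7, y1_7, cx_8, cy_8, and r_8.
cx_1 = 224; cy_1 = 268; cx_2 = 284; cy_2 = 410; r_2 = 50; cx_3 = 192; cy_3 = 466; r_3 = 44; x1_4 = 278; y1_4 = 30; x0_5 = 142; y0_5 = 302; x1_5 = 190; y1_5 = 402; x0_6 = 210; y0_6 = 332; x0_7 = 330; y0_7 = 60; x1_7 = 436; y1_7 = 160; cx_8 = 320; cy_8 = 220; r_8 = 62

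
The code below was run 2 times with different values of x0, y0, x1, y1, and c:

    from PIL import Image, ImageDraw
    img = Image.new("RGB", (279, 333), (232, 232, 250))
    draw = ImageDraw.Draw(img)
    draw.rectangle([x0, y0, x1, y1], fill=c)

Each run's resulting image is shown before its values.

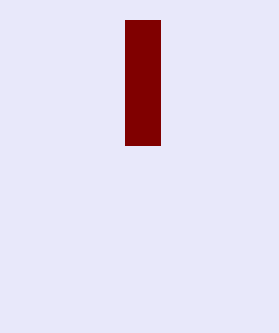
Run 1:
x0 = 125
y0 = 20
x1 = 160
y1 = 145
c = 'maroon'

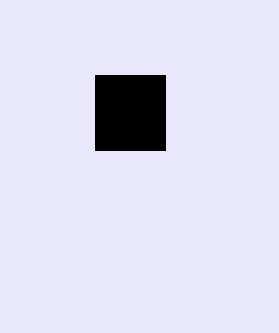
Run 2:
x0 = 95, y0 = 75, x1 = 165, y1 = 150, c = 'black'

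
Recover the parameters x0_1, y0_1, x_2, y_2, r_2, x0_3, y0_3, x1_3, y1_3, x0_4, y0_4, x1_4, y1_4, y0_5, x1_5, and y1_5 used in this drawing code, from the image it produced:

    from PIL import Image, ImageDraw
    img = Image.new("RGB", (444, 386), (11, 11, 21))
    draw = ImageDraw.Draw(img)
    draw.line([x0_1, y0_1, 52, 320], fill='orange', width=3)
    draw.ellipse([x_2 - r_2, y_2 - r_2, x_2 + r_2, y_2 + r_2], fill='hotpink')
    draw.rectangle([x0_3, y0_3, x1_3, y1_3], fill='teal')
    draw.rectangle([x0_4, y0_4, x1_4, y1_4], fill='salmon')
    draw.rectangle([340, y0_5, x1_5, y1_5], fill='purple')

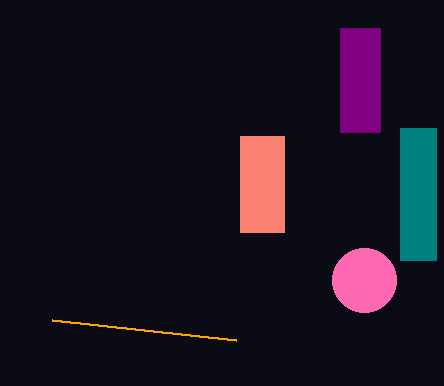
x0_1 = 236
y0_1 = 340
x_2 = 364
y_2 = 280
r_2 = 32
x0_3 = 400
y0_3 = 128
x1_3 = 436
y1_3 = 260
x0_4 = 240
y0_4 = 136
x1_4 = 284
y1_4 = 232
y0_5 = 28
x1_5 = 380
y1_5 = 132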